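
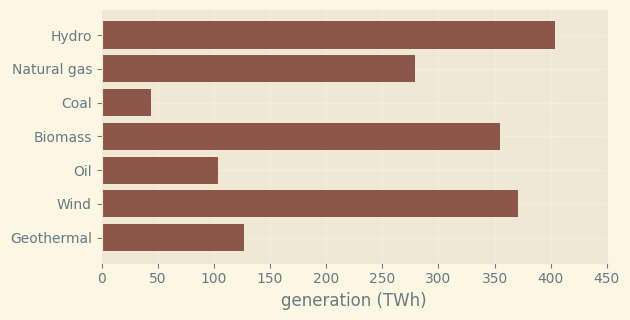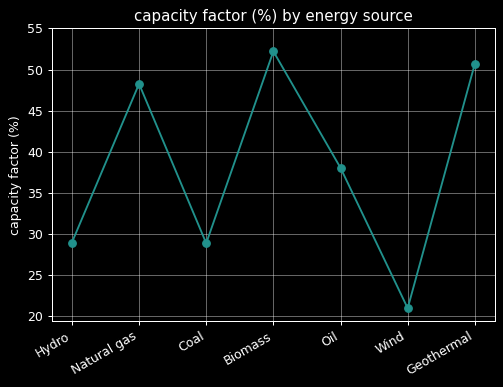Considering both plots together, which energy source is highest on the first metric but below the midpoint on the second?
Chart 2 median capacity factor (%) ≈ 40; below-median energy sources: Hydro, Coal, Wind. Among those, Hydro has the highest generation (TWh) (≈ 400).

Hydro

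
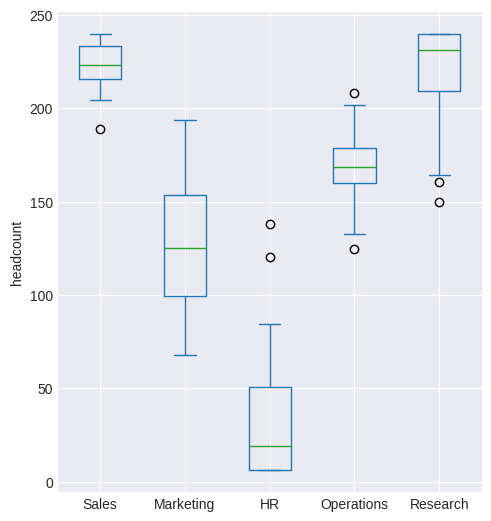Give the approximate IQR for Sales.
≈ 20

Q3 ≈ 240, Q1 ≈ 220; IQR ≈ 20.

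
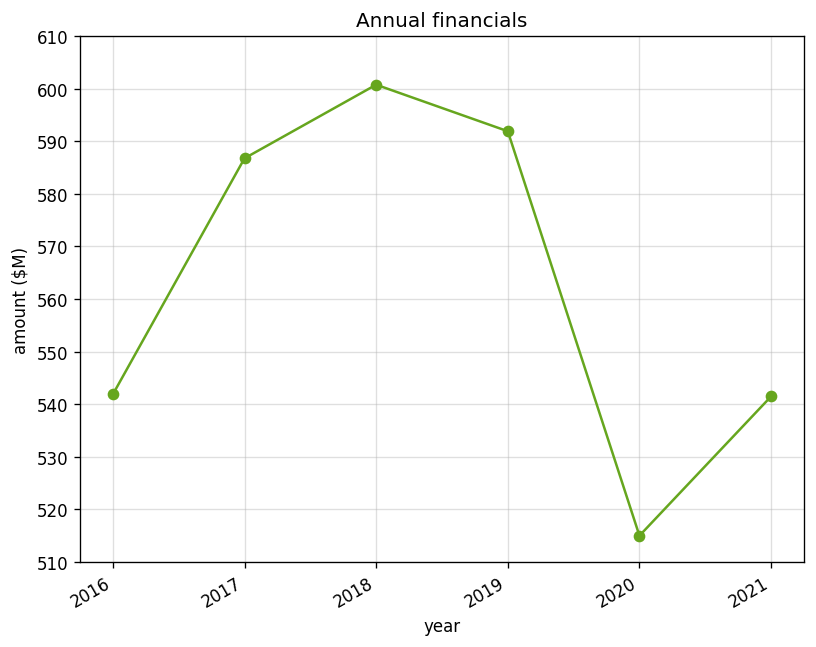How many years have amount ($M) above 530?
Above 530: 2016, 2017, 2018, 2019, 2021.

5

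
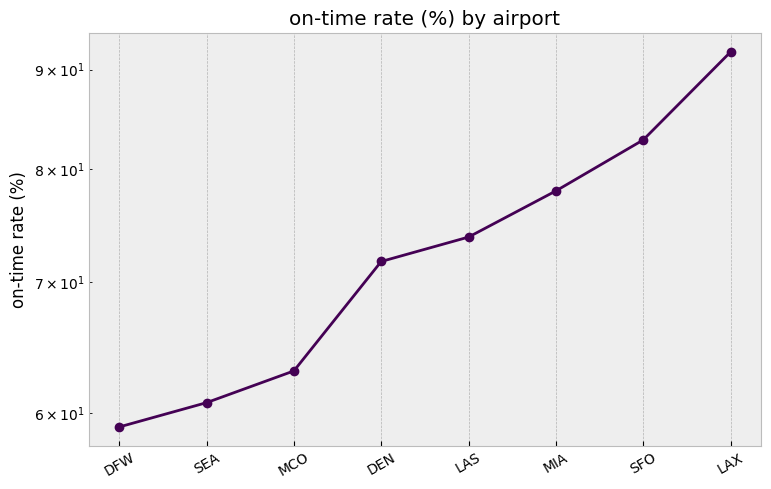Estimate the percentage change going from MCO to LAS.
MCO ≈ 65, LAS ≈ 75; (75 − 65) / 65 ≈ +15.4%.

≈ +15.4%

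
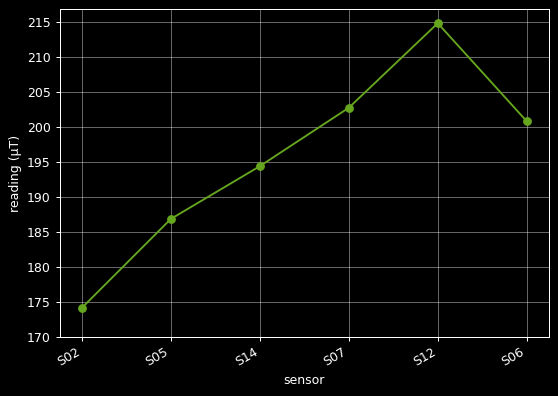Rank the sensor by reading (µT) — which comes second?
Top 3: S12 ≈ 215, S07 ≈ 205, S06 ≈ 200.

S07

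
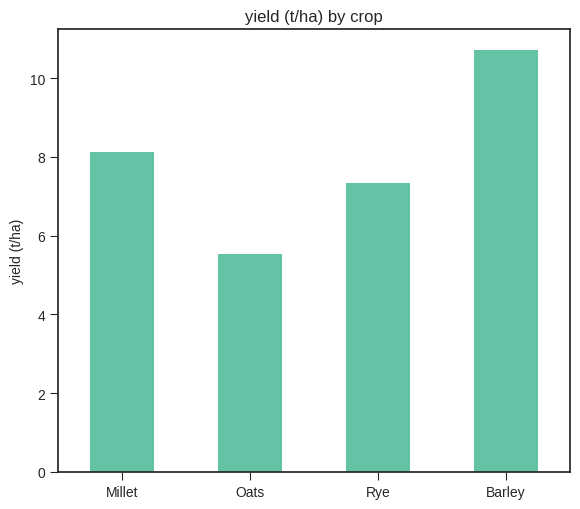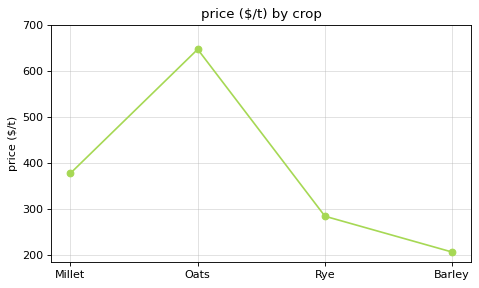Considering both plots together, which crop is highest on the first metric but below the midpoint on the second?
Chart 2 median price ($/t) ≈ 300; below-median crops: Rye, Barley. Among those, Barley has the highest yield (t/ha) (≈ 11).

Barley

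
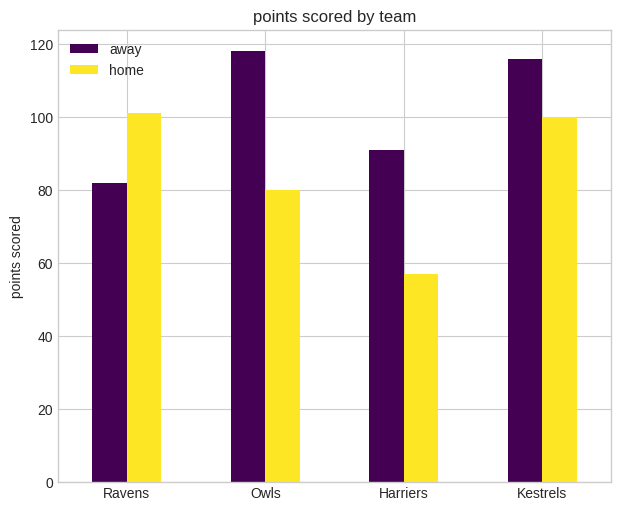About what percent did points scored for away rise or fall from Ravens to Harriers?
≈ +12.5%

Ravens ≈ 80, Harriers ≈ 90; (90 − 80) / 80 ≈ +12.5%.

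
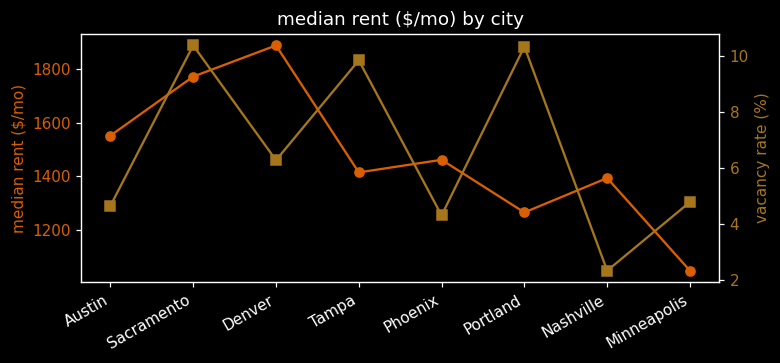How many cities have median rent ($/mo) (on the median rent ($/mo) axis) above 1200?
Above 1200: Austin, Sacramento, Denver, Tampa, Phoenix, Portland, Nashville.

7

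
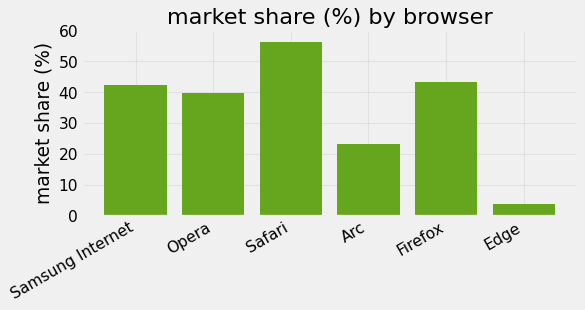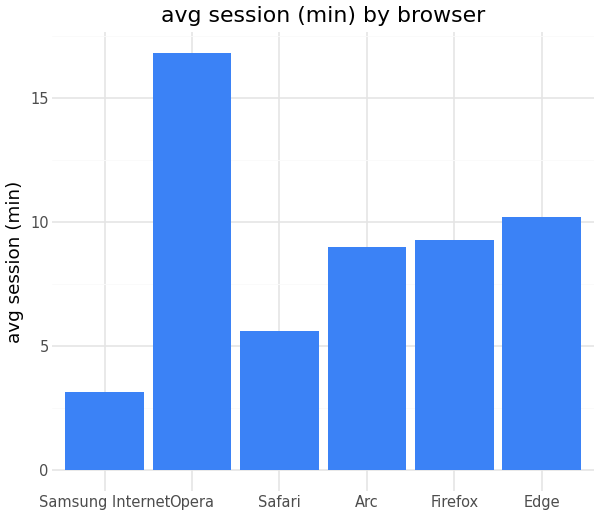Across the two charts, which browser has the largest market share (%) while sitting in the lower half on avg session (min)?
Chart 2 median avg session (min) ≈ 10; below-median browsers: Samsung Internet, Safari, Arc. Among those, Safari has the highest market share (%) (≈ 60).

Safari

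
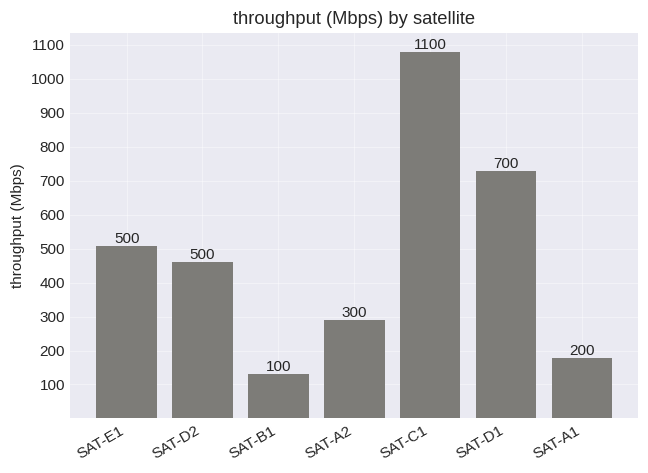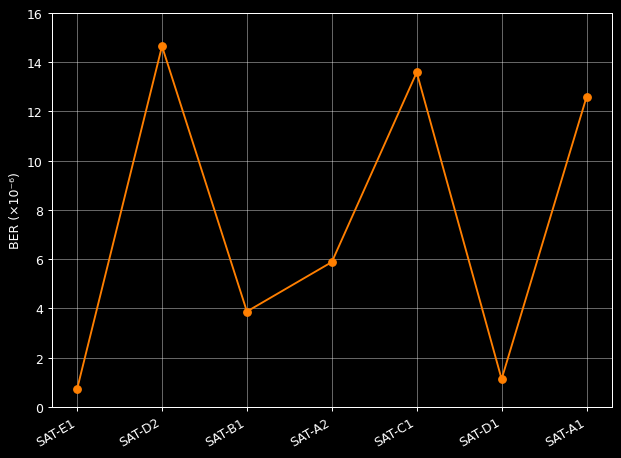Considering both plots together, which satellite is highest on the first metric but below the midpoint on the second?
SAT-D1

Chart 2 median BER (×10⁻⁶) ≈ 6; below-median satellites: SAT-E1, SAT-B1, SAT-D1. Among those, SAT-D1 has the highest throughput (Mbps) (≈ 700).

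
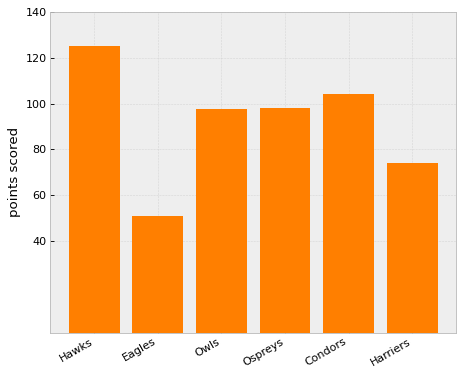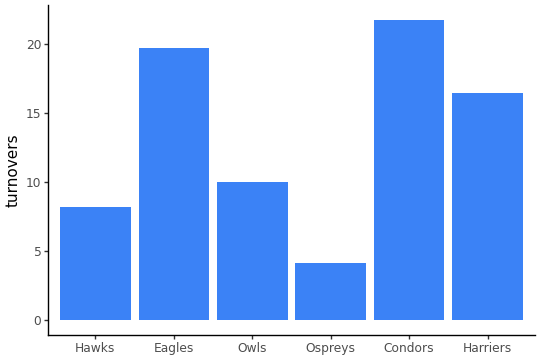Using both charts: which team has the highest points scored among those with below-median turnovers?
Chart 2 median turnovers ≈ 14; below-median teams: Hawks, Owls, Ospreys. Among those, Hawks has the highest points scored (≈ 120).

Hawks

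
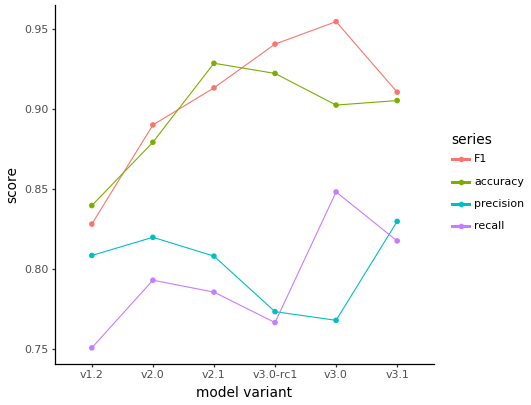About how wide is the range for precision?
Max v3.1 ≈ 0.82, min v3.0 ≈ 0.76; range ≈ 0.06.

≈ 0.06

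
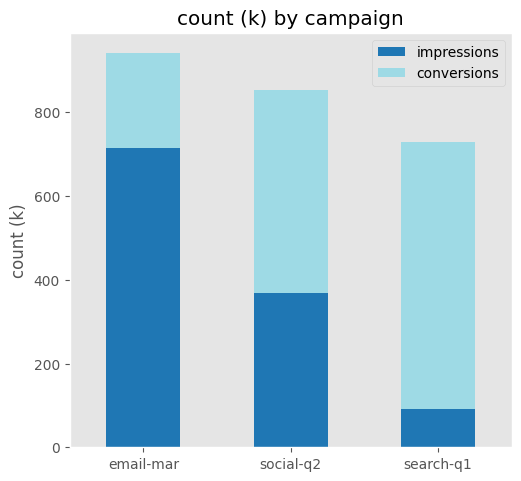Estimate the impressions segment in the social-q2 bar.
impressions top ≈ 400, bottom ≈ 0; segment ≈ 400.

≈ 400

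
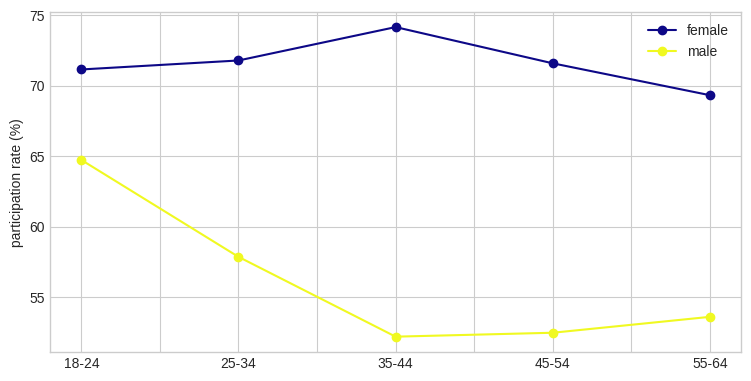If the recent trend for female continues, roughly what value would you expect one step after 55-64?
≈ 68

Last three: 74, 72, 70 → slope ≈ -2/step → next ≈ 68.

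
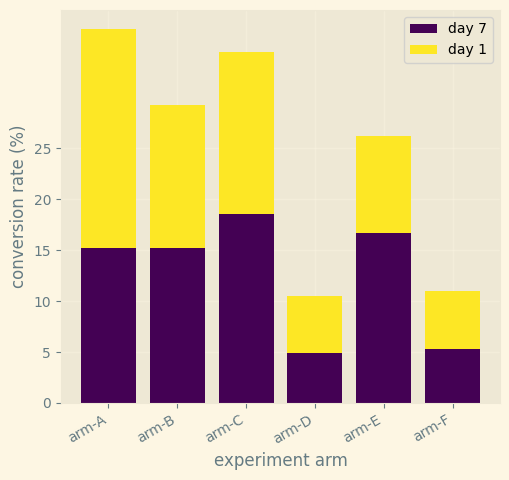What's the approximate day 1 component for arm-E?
≈ 10

day 1 top ≈ 25, bottom ≈ 15; segment ≈ 10.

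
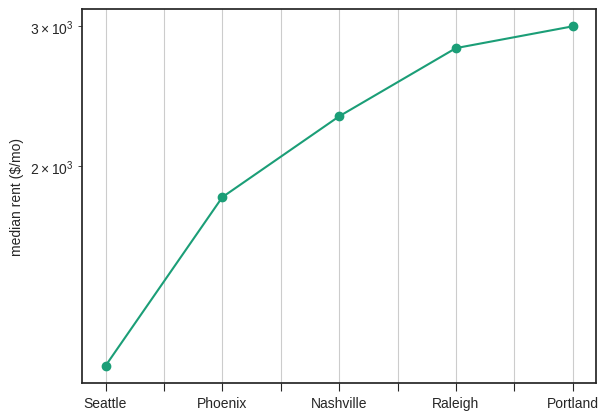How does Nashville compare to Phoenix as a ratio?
≈ 1.33×

Nashville ≈ 2400, Phoenix ≈ 1800; 2400/1800 ≈ 1.33.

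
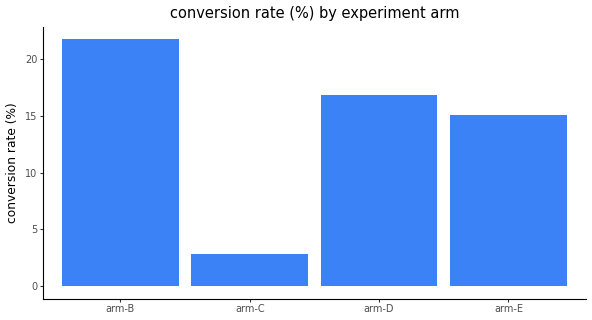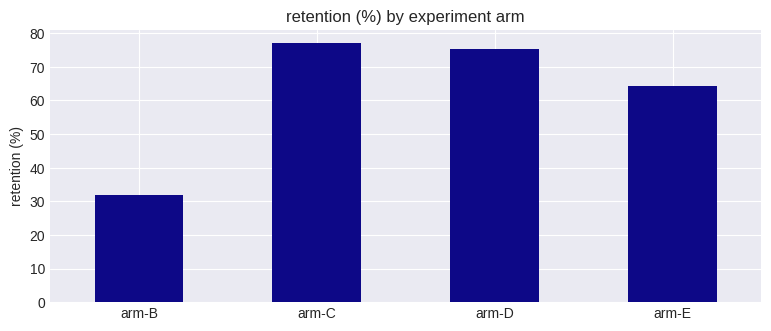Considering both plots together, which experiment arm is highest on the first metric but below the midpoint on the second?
Chart 2 median retention (%) ≈ 70; below-median experiment arms: arm-B, arm-E. Among those, arm-B has the highest conversion rate (%) (≈ 22).

arm-B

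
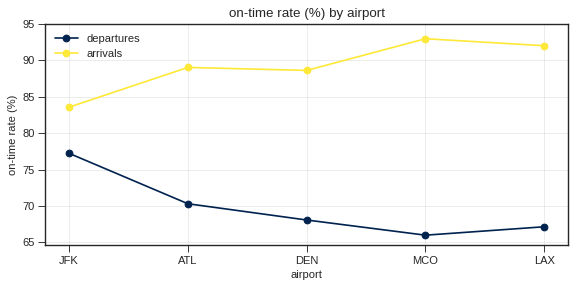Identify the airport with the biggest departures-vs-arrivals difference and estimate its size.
MCO: departures ≈ 65, arrivals ≈ 95 → gap ≈ 30. Next-largest (LAX) is only ≈ 25.

MCO, ≈ 30 %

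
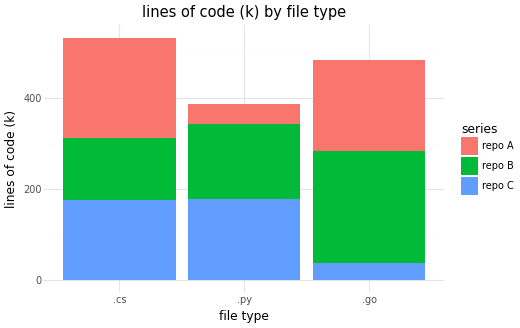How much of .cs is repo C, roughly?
repo C top ≈ 200, bottom ≈ 0; segment ≈ 200.

≈ 200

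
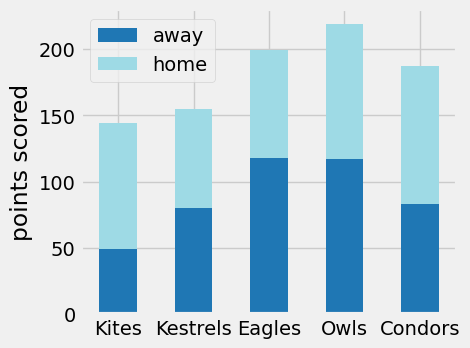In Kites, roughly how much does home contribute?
home top ≈ 140, bottom ≈ 40; segment ≈ 100.

≈ 100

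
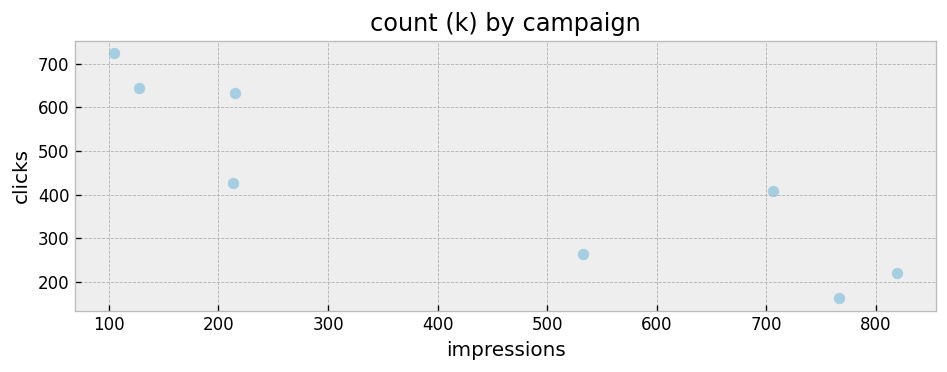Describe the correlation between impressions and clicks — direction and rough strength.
negative, strong

Points are negatively correlated; strong (|r| ≈ 0.9).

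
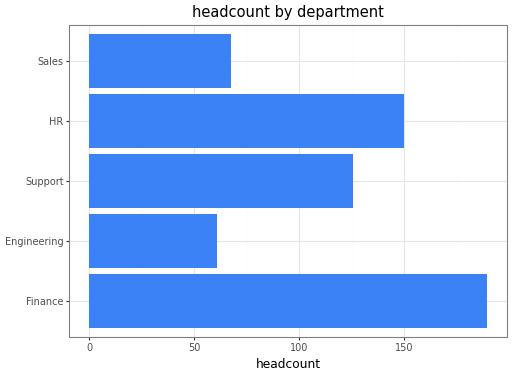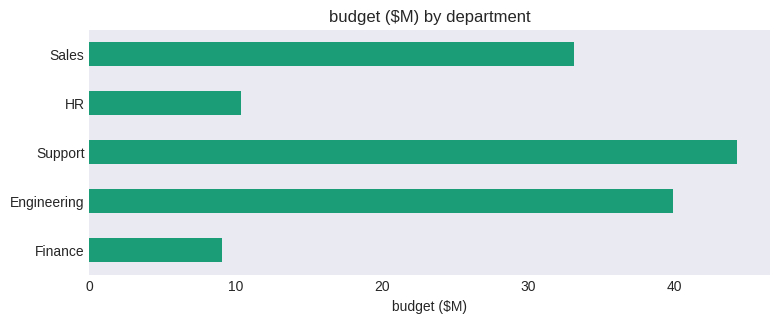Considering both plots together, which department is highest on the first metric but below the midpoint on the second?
Finance

Chart 2 median budget ($M) ≈ 35; below-median departments: Finance, HR. Among those, Finance has the highest headcount (≈ 180).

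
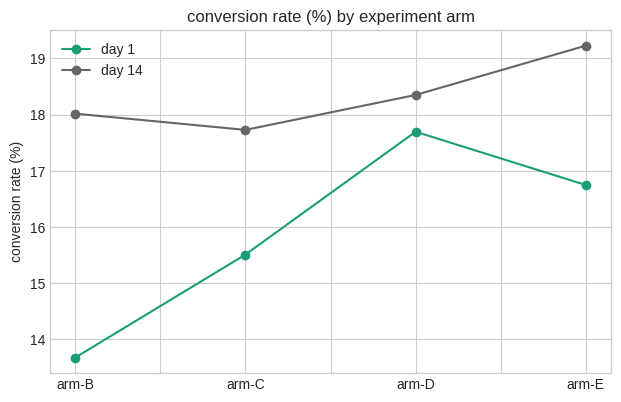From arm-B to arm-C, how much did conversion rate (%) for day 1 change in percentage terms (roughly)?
≈ +14.8%

arm-B ≈ 13.5, arm-C ≈ 15.5; (15.5 − 13.5) / 13.5 ≈ +14.8%.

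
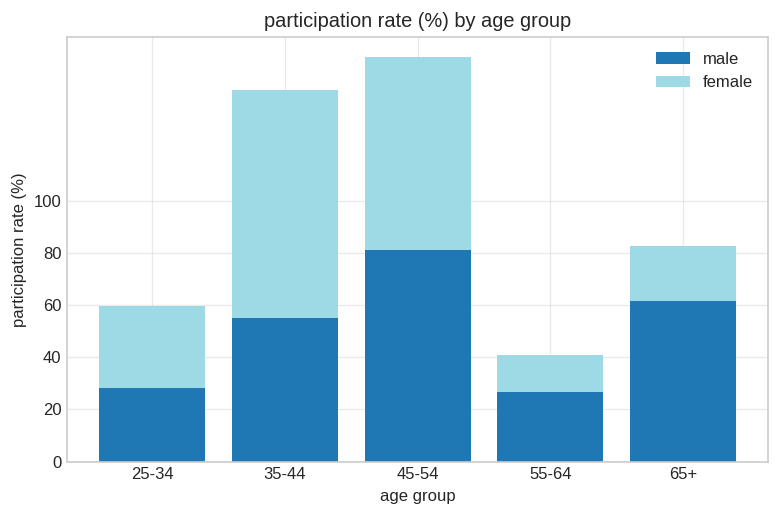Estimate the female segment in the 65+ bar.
female top ≈ 80, bottom ≈ 60; segment ≈ 20.

≈ 20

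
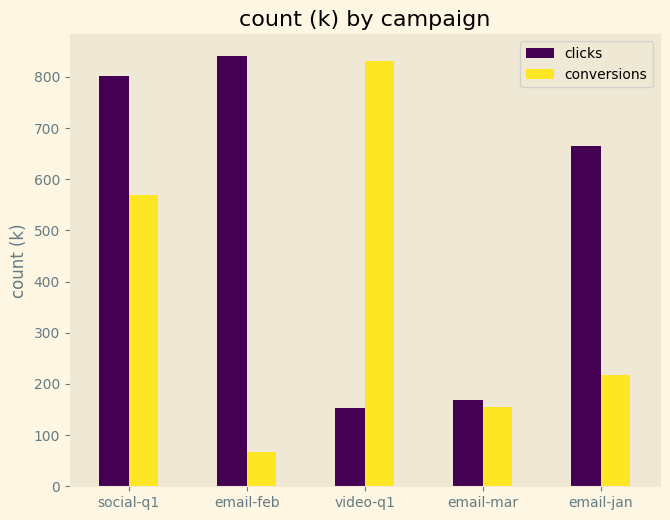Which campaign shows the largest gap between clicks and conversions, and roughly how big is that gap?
email-feb: clicks ≈ 800, conversions ≈ 100 → gap ≈ 700. Next-largest (video-q1) is only ≈ 600.

email-feb, ≈ 700 k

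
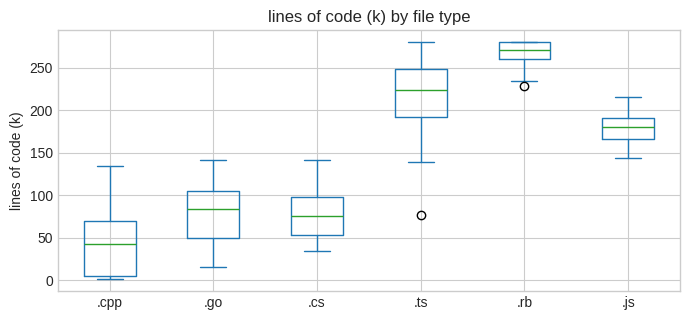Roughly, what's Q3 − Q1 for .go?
Q3 ≈ 100, Q1 ≈ 40; IQR ≈ 60.

≈ 60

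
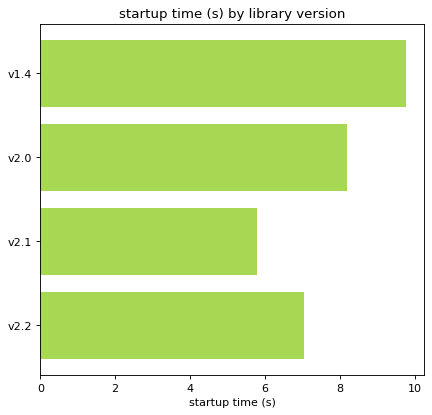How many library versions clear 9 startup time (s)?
Above 9: v1.4.

1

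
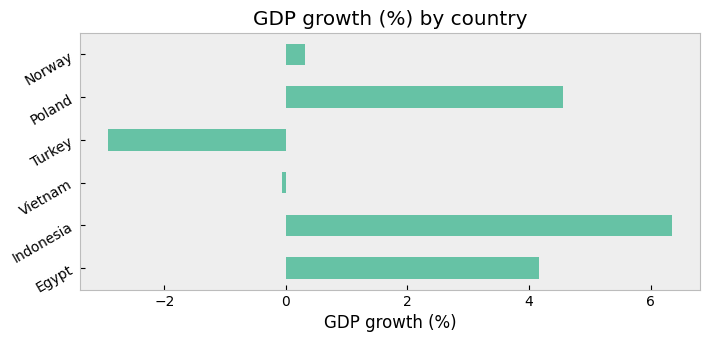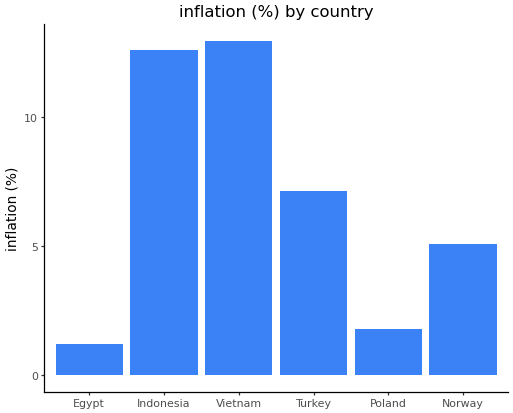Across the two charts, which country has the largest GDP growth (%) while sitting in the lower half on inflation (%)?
Poland

Chart 2 median inflation (%) ≈ 6; below-median countries: Egypt, Poland, Norway. Among those, Poland has the highest GDP growth (%) (≈ 5).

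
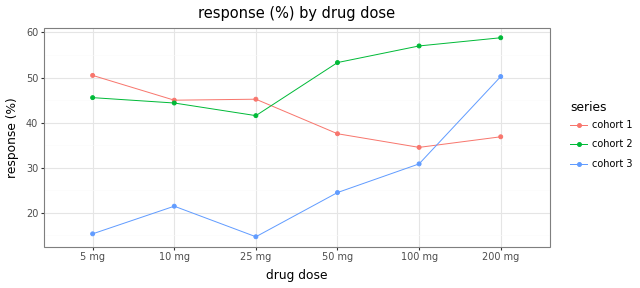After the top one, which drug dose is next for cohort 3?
Top 3 for cohort 3: 200 mg ≈ 50, 100 mg ≈ 30, 50 mg ≈ 25.

100 mg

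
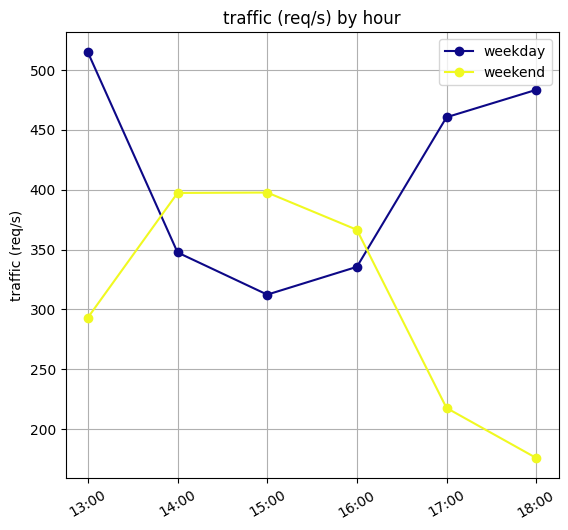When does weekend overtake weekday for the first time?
14:00

13:00: weekend ≈ 300 vs weekday ≈ 500 (not yet); 14:00: weekend ≈ 400 vs weekday ≈ 350 (first crossover).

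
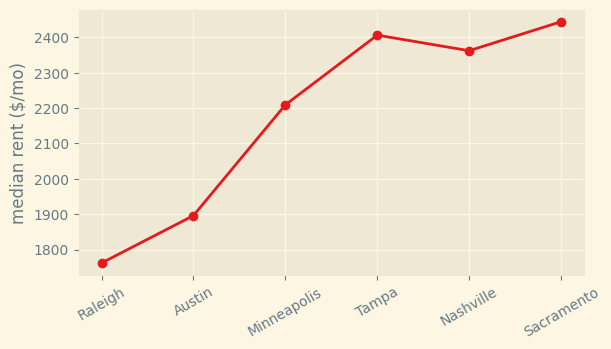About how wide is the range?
Max Sacramento ≈ 2400, min Raleigh ≈ 1800; range ≈ 600.

≈ 600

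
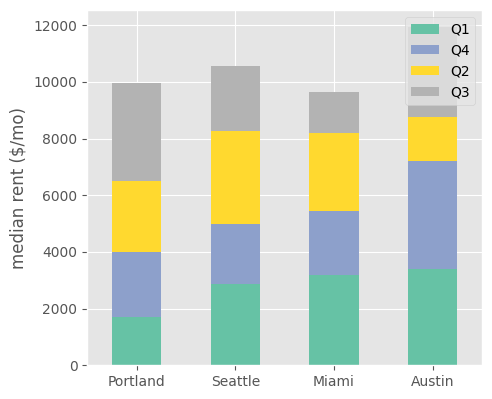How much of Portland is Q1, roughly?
≈ 2000

Q1 top ≈ 2000, bottom ≈ 0; segment ≈ 2000.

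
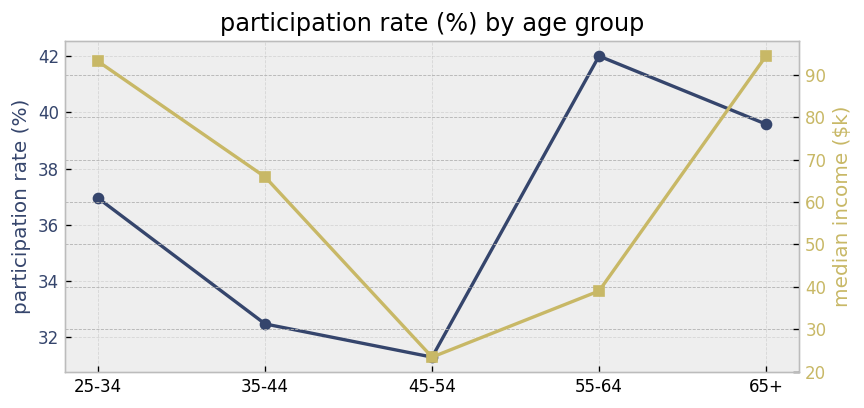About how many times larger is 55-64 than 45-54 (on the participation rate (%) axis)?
≈ 1.35×

55-64 ≈ 42, 45-54 ≈ 31; 42/31 ≈ 1.35.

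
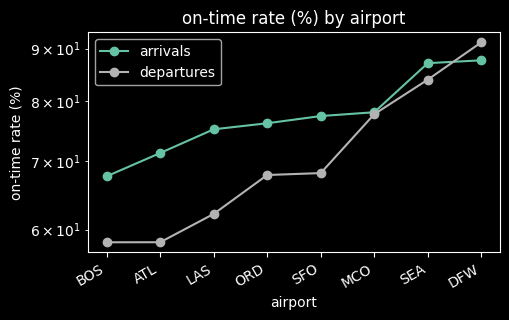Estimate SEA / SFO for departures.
SEA ≈ 85, SFO ≈ 70; 85/70 ≈ 1.21.

≈ 1.21×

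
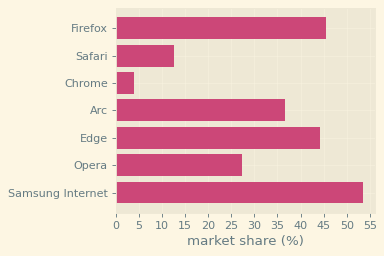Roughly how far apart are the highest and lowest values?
≈ 50

Max Samsung Internet ≈ 55, min Chrome ≈ 5; range ≈ 50.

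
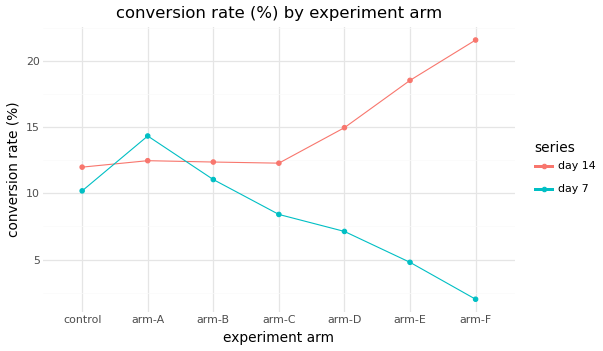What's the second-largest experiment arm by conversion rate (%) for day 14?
Top 3 for day 14: arm-F ≈ 22, arm-E ≈ 18, arm-D ≈ 14.

arm-E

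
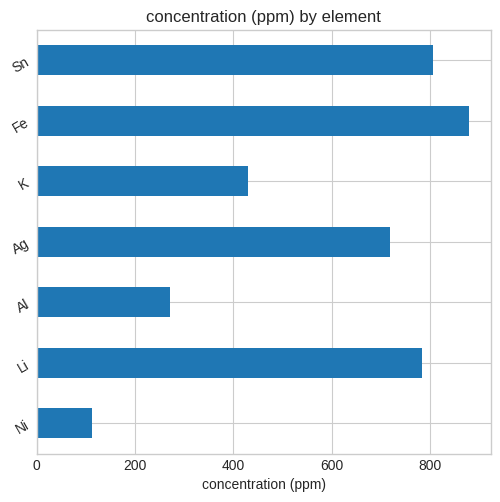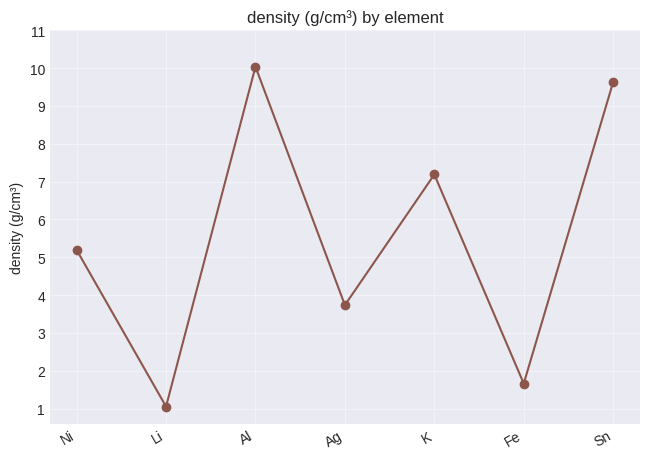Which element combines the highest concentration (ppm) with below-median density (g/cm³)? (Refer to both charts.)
Chart 2 median density (g/cm³) ≈ 5; below-median elements: Li, Ag, Fe. Among those, Fe has the highest concentration (ppm) (≈ 900).

Fe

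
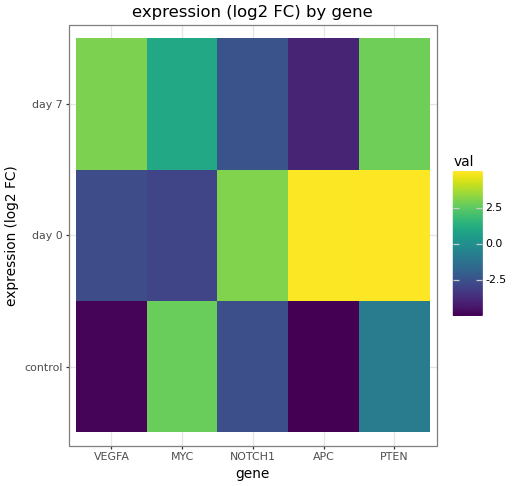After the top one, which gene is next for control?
PTEN

Top 3 for control: MYC ≈ 3, PTEN ≈ -1, NOTCH1 ≈ -3.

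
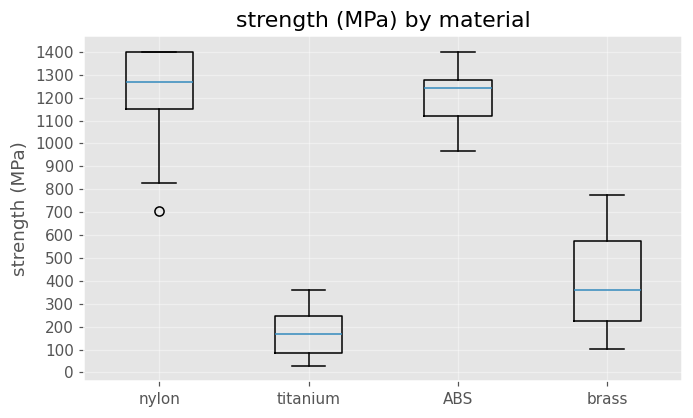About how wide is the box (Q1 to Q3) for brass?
Q3 ≈ 600, Q1 ≈ 200; IQR ≈ 400.

≈ 400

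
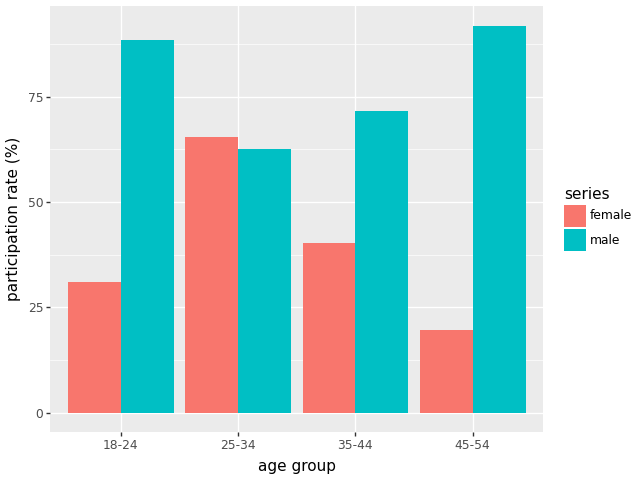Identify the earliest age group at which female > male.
25-34

18-24: female ≈ 30 vs male ≈ 90 (not yet); 25-34: female ≈ 70 vs male ≈ 60 (first crossover).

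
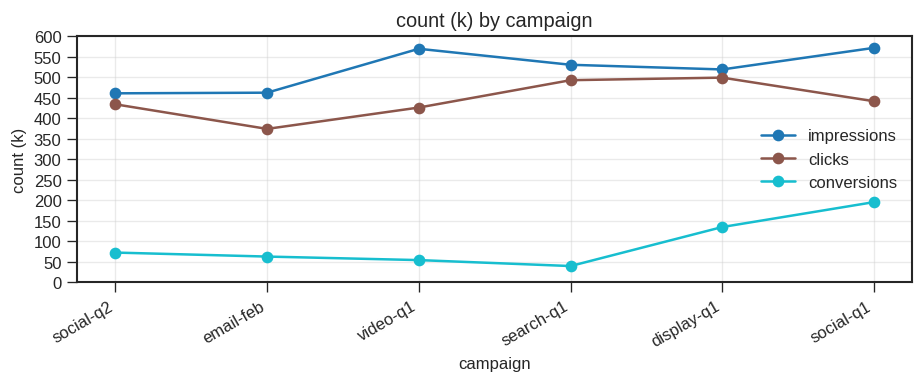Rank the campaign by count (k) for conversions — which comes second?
Top 3 for conversions: social-q1 ≈ 200, display-q1 ≈ 150, social-q2 ≈ 50.

display-q1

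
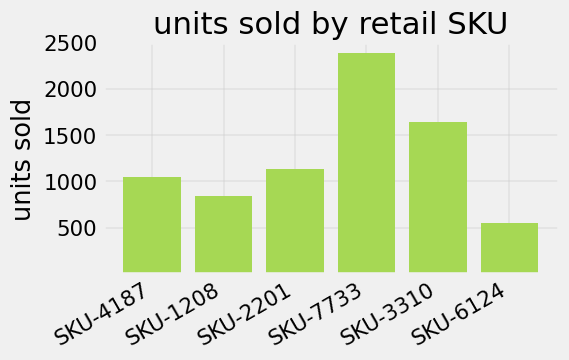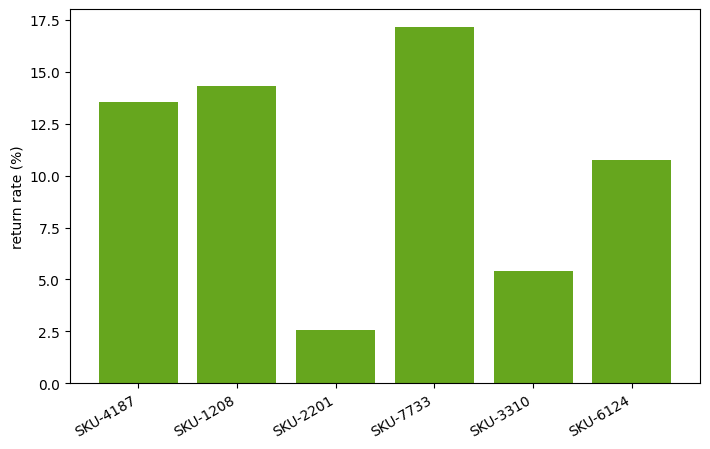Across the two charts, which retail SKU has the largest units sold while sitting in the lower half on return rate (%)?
SKU-3310

Chart 2 median return rate (%) ≈ 12; below-median retail SKUs: SKU-2201, SKU-3310, SKU-6124. Among those, SKU-3310 has the highest units sold (≈ 1500).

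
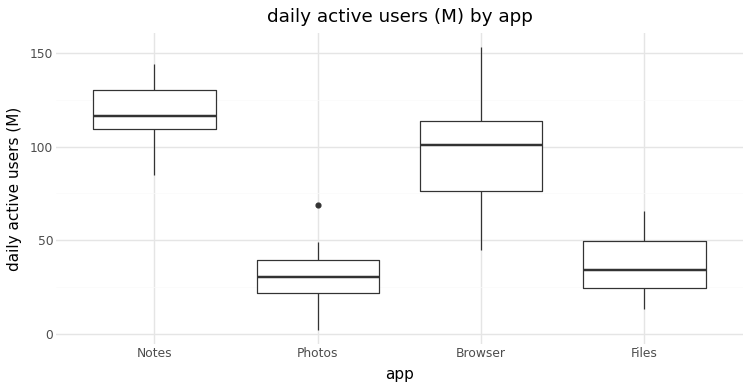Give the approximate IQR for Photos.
Q3 ≈ 40, Q1 ≈ 20; IQR ≈ 20.

≈ 20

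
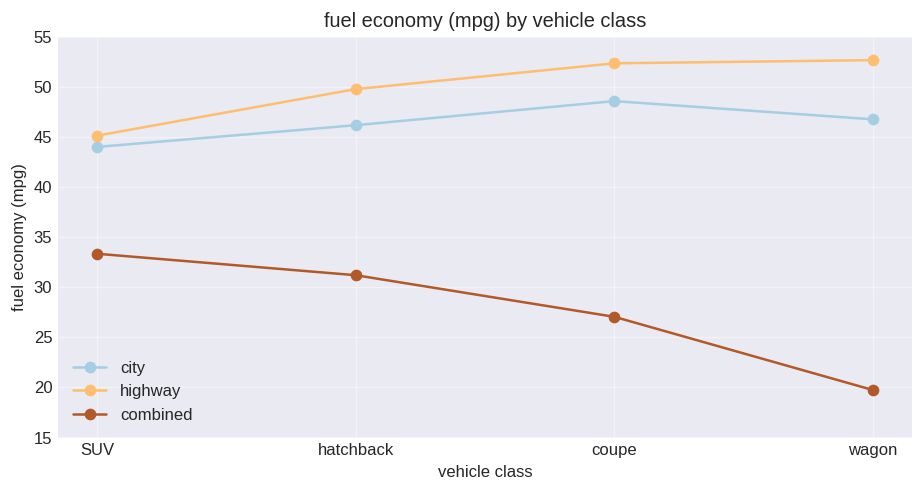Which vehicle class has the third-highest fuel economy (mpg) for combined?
coupe

Top 4 for combined: SUV ≈ 35, hatchback ≈ 30, coupe ≈ 25, wagon ≈ 20.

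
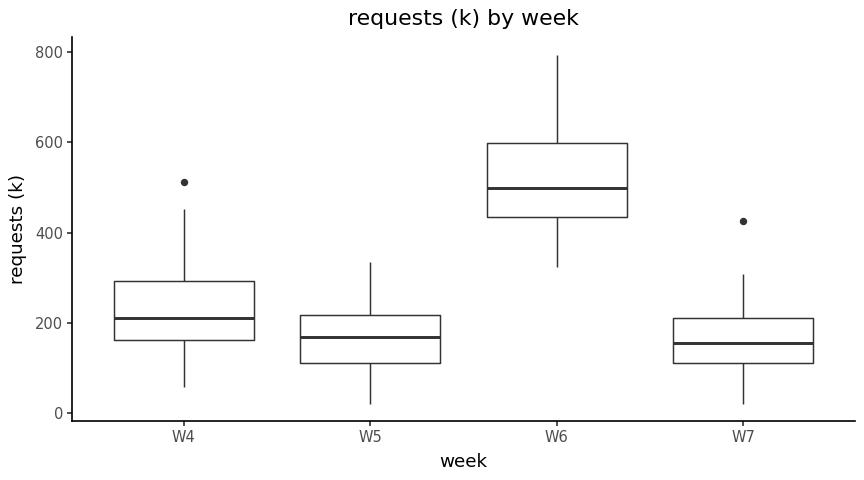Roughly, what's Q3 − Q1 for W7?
≈ 100

Q3 ≈ 200, Q1 ≈ 100; IQR ≈ 100.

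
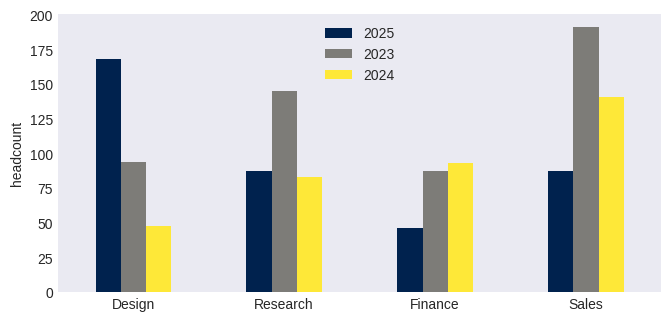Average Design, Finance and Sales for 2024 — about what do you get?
(40 + 100 + 140) / 3 ≈ 93.

≈ 93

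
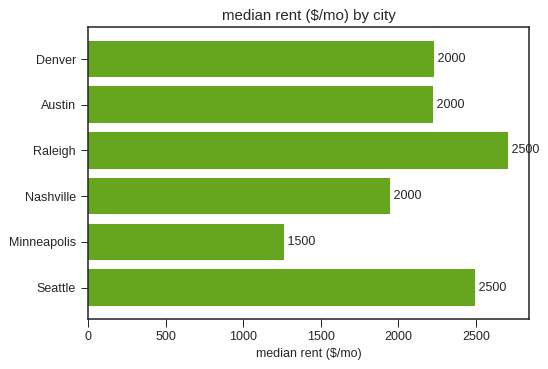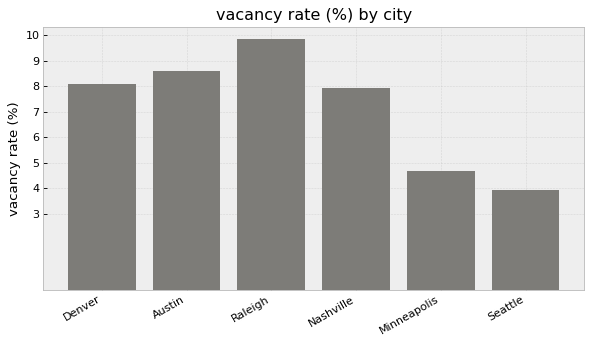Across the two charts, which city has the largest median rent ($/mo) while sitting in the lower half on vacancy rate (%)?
Chart 2 median vacancy rate (%) ≈ 8; below-median cities: Nashville, Minneapolis, Seattle. Among those, Seattle has the highest median rent ($/mo) (≈ 2500).

Seattle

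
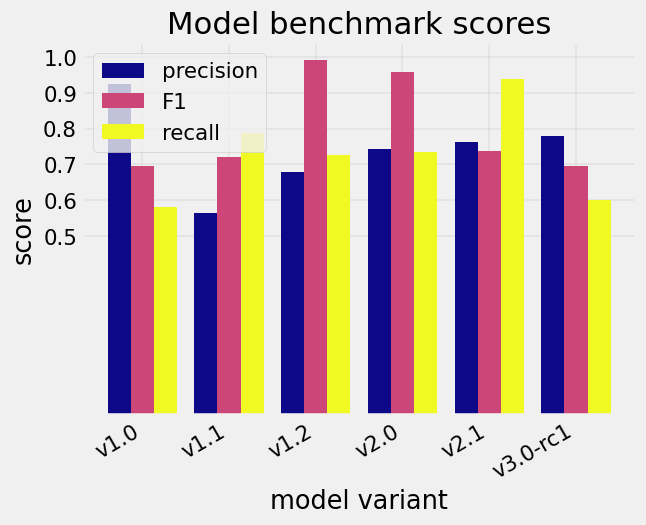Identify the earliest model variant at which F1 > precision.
v1.1

v1.0: F1 ≈ 0.7 vs precision ≈ 0.9 (not yet); v1.1: F1 ≈ 0.7 vs precision ≈ 0.6 (first crossover).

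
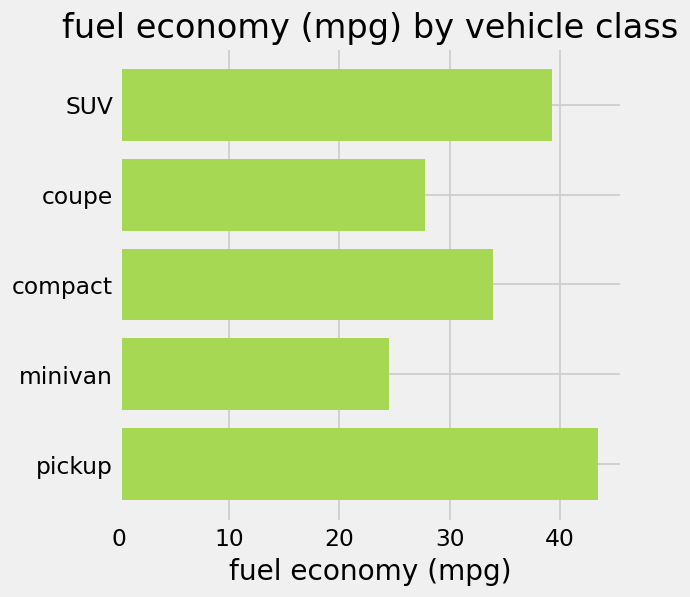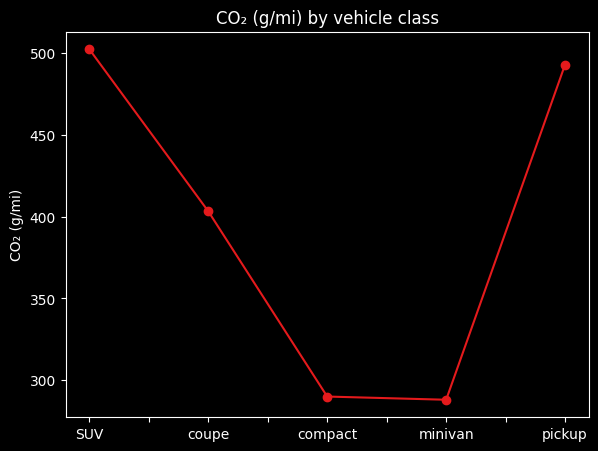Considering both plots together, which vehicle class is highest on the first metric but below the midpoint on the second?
compact

Chart 2 median CO₂ (g/mi) ≈ 400; below-median vehicle classes: compact, minivan. Among those, compact has the highest fuel economy (mpg) (≈ 35).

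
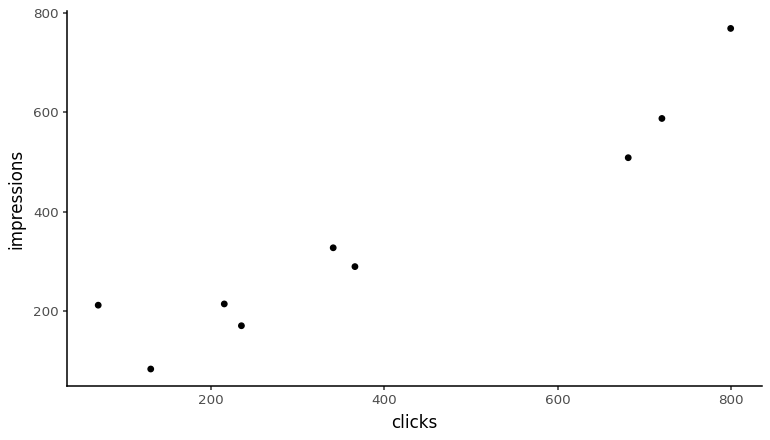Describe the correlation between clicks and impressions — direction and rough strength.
Points are positively correlated; strong (|r| ≈ 1.0).

positive, strong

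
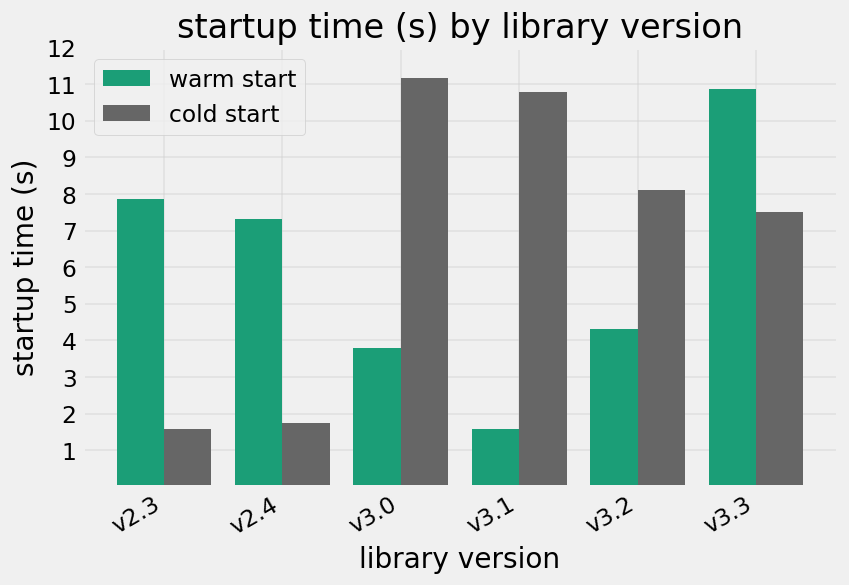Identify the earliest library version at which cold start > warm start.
v3.0

v2.4: cold start ≈ 2 vs warm start ≈ 7 (not yet); v3.0: cold start ≈ 11 vs warm start ≈ 4 (first crossover).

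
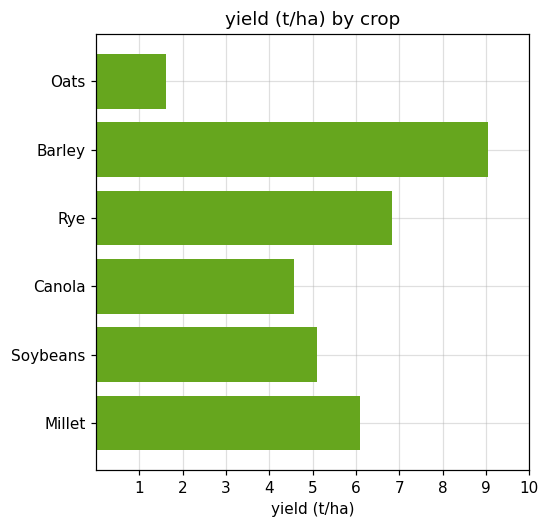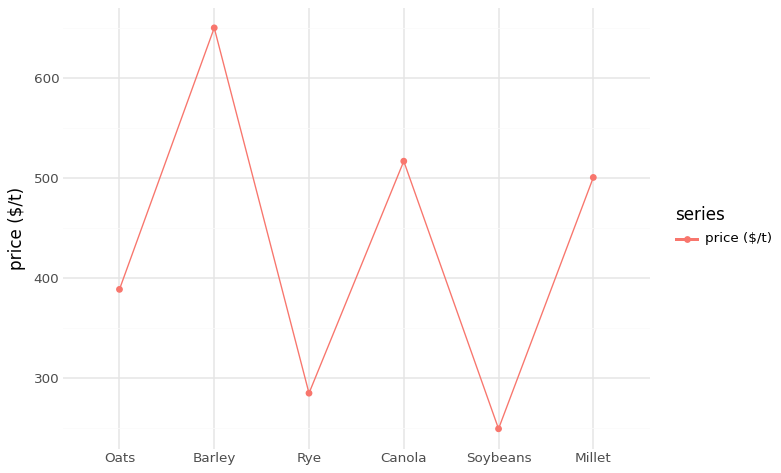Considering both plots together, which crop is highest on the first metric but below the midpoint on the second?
Chart 2 median price ($/t) ≈ 400; below-median crops: Oats, Rye, Soybeans. Among those, Rye has the highest yield (t/ha) (≈ 7).

Rye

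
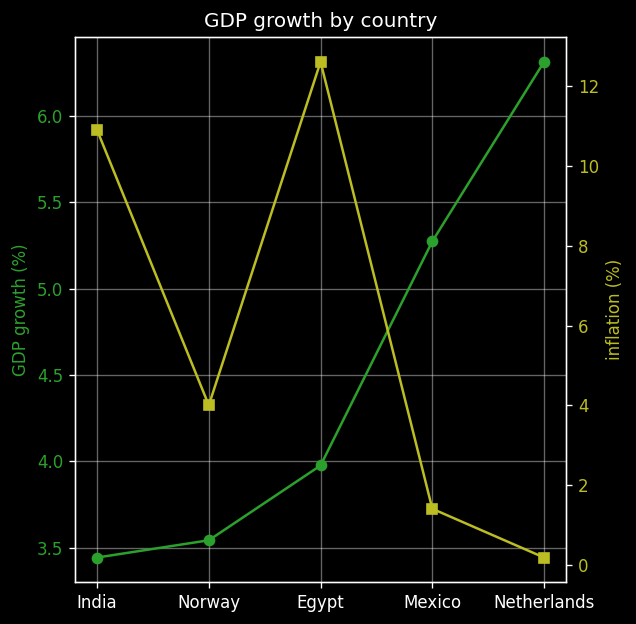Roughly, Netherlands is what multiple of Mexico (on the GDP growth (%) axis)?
≈ 1.18×

Netherlands ≈ 6.5, Mexico ≈ 5.5; 6.5/5.5 ≈ 1.18.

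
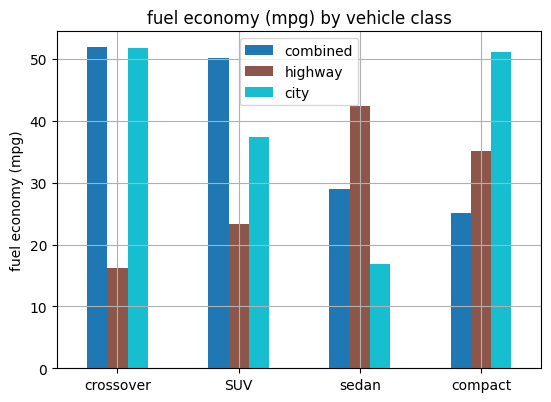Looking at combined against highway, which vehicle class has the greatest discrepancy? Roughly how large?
crossover: combined ≈ 50, highway ≈ 15 → gap ≈ 35. Next-largest (SUV) is only ≈ 25.

crossover, ≈ 35 mpg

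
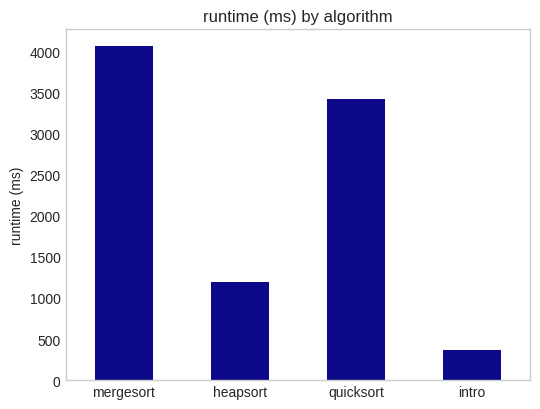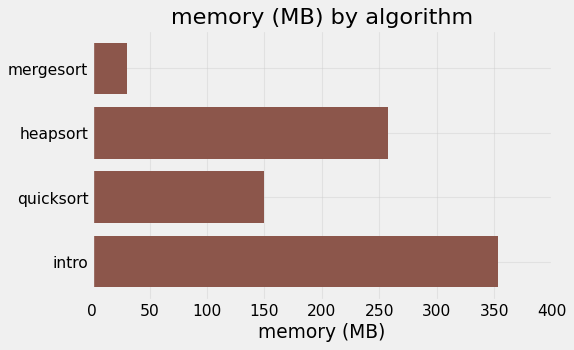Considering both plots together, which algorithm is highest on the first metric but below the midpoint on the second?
mergesort

Chart 2 median memory (MB) ≈ 200; below-median algorithms: mergesort, quicksort. Among those, mergesort has the highest runtime (ms) (≈ 4000).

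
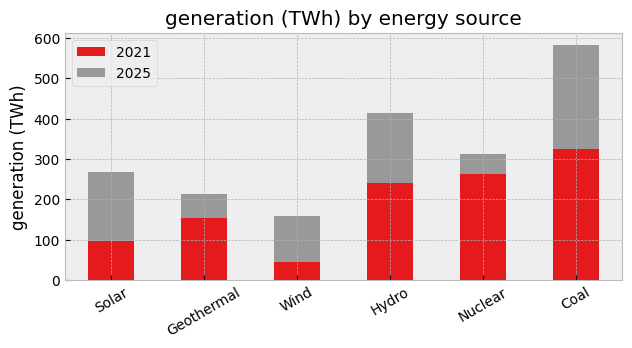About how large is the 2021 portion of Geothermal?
2021 top ≈ 150, bottom ≈ 0; segment ≈ 150.

≈ 150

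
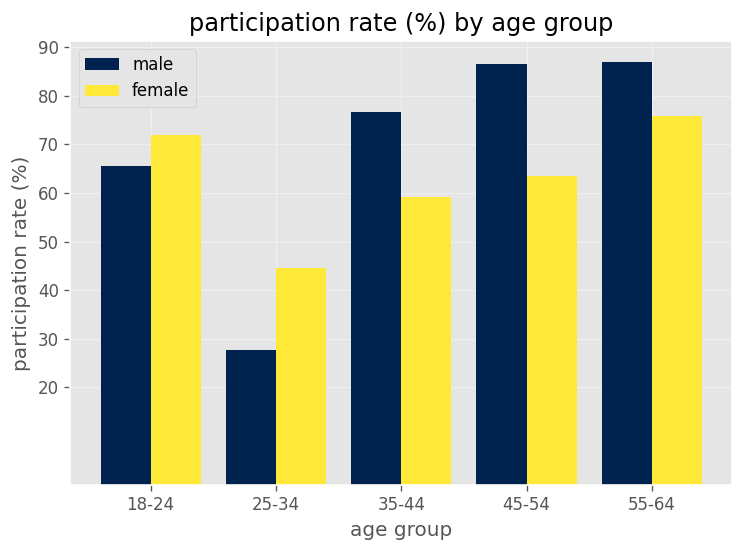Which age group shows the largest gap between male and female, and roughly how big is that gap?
45-54: male ≈ 90, female ≈ 60 → gap ≈ 30. Next-largest (35-44) is only ≈ 20.

45-54, ≈ 30 %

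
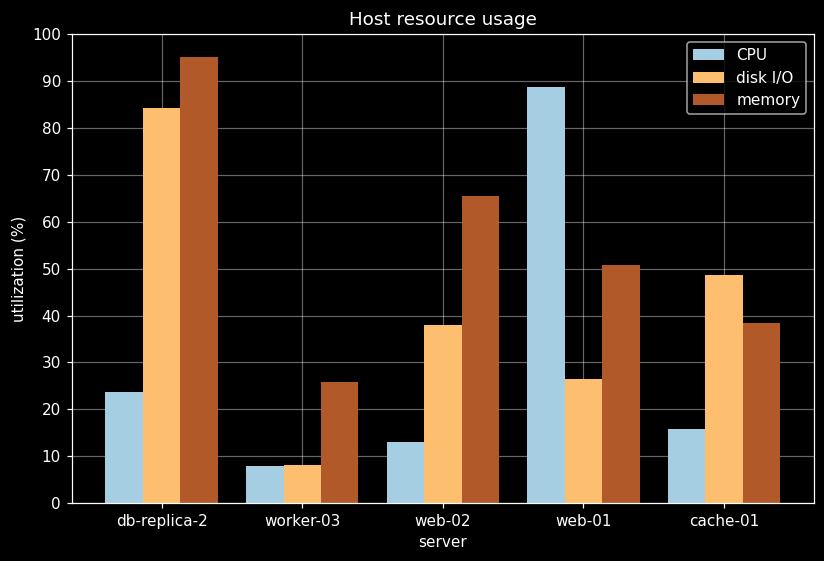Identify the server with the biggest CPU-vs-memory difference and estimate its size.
db-replica-2: CPU ≈ 20, memory ≈ 100 → gap ≈ 80. Next-largest (web-02) is only ≈ 60.

db-replica-2, ≈ 80 %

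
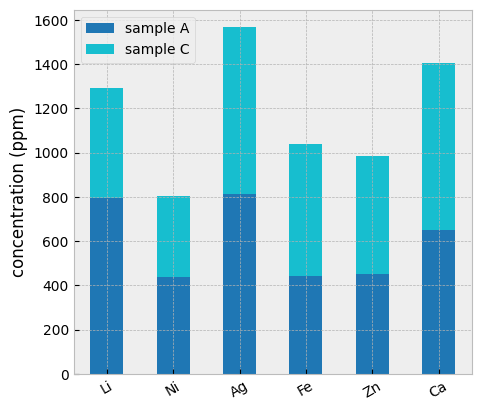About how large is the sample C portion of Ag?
≈ 800

sample C top ≈ 1600, bottom ≈ 800; segment ≈ 800.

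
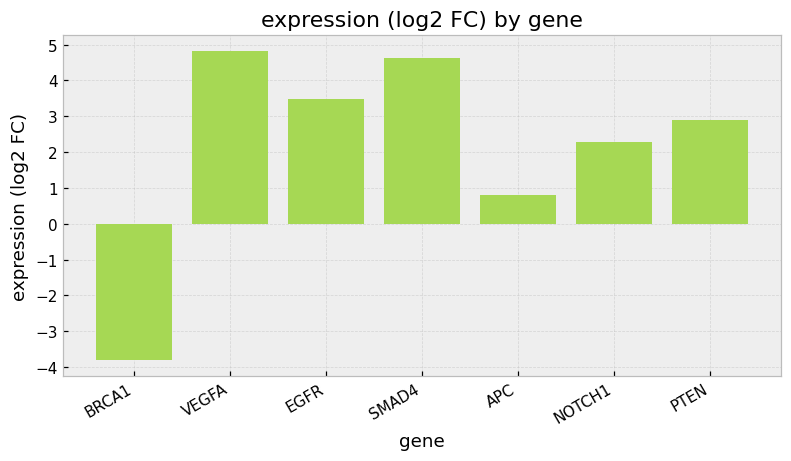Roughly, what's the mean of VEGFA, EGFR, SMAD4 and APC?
(5 + 3 + 5 + 1) / 4 ≈ 4.

≈ 4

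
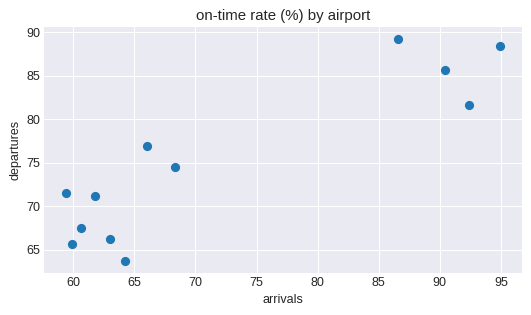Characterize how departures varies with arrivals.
Points are positively correlated; strong (|r| ≈ 0.9).

positive, strong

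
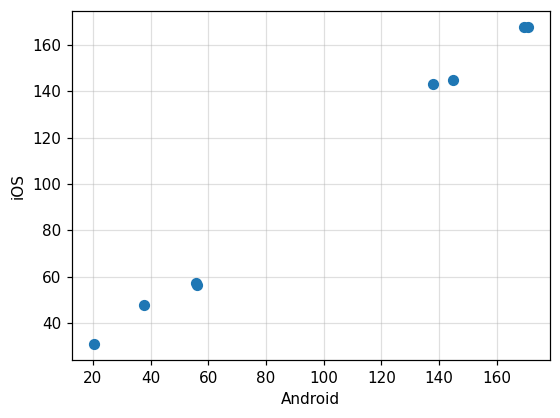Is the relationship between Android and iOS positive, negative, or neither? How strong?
Points are positively correlated; strong (|r| ≈ 1.0).

positive, strong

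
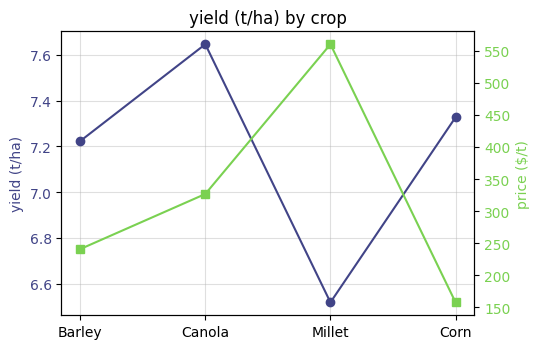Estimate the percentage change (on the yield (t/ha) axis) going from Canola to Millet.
Canola ≈ 7.6, Millet ≈ 6.5; (6.5 − 7.6) / 7.6 ≈ -14.5%.

≈ -14.5%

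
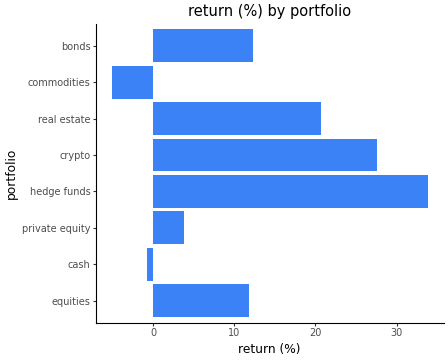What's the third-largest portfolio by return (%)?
Top 4: hedge funds ≈ 35, crypto ≈ 30, real estate ≈ 20, bonds ≈ 10.

real estate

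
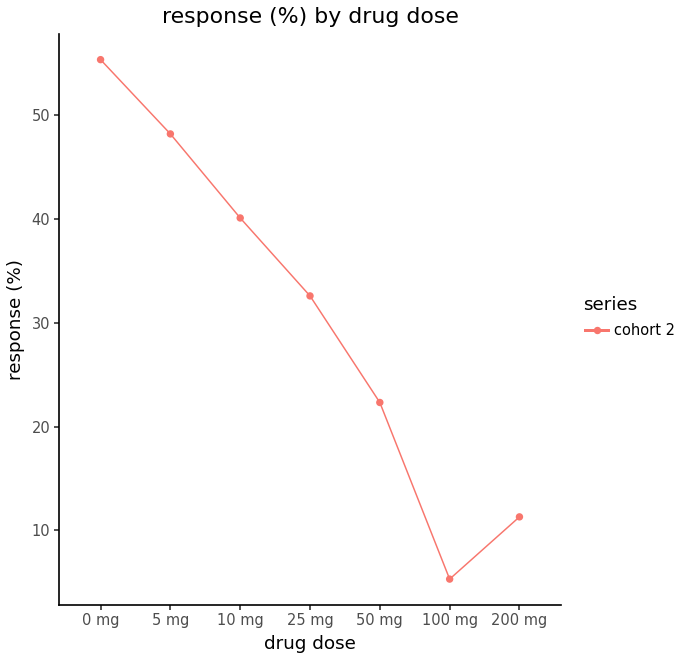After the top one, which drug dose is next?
5 mg

Top 3: 0 mg ≈ 55, 5 mg ≈ 50, 10 mg ≈ 40.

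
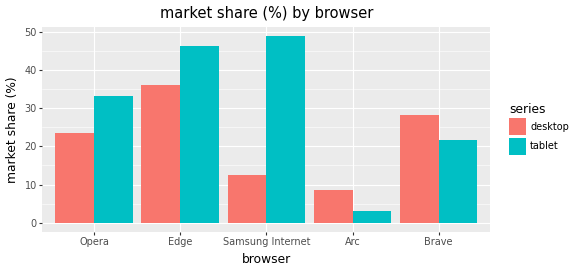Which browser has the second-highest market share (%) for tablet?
Top 3 for tablet: Samsung Internet ≈ 50, Edge ≈ 45, Opera ≈ 35.

Edge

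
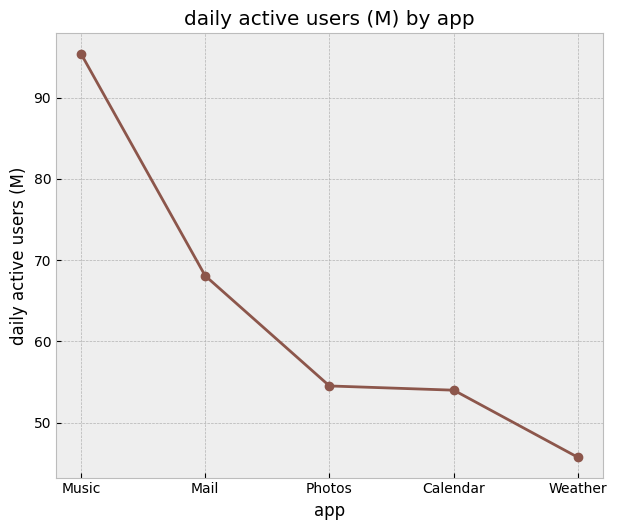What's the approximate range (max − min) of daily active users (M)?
≈ 50

Max Music ≈ 95, min Weather ≈ 45; range ≈ 50.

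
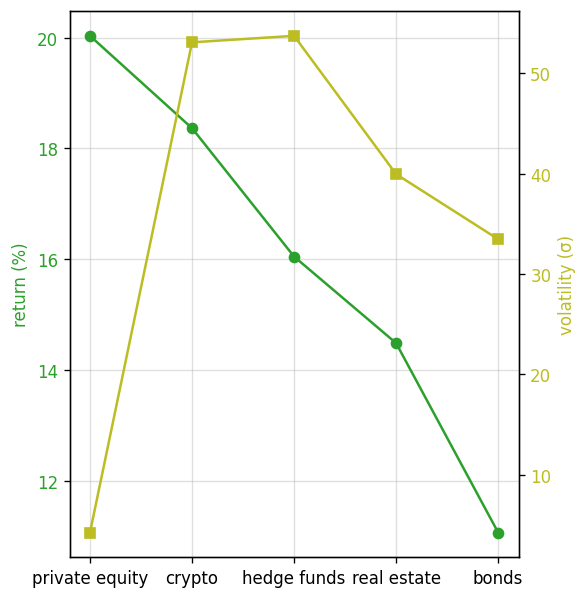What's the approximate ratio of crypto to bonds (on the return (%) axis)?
≈ 1.64×

crypto ≈ 18, bonds ≈ 11; 18/11 ≈ 1.64.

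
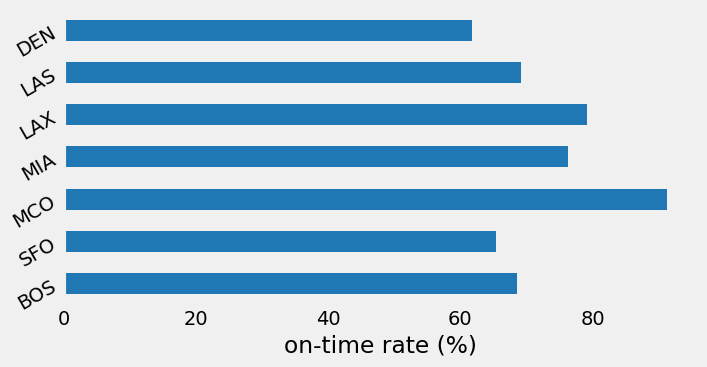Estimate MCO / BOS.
≈ 1.29×

MCO ≈ 90, BOS ≈ 70; 90/70 ≈ 1.29.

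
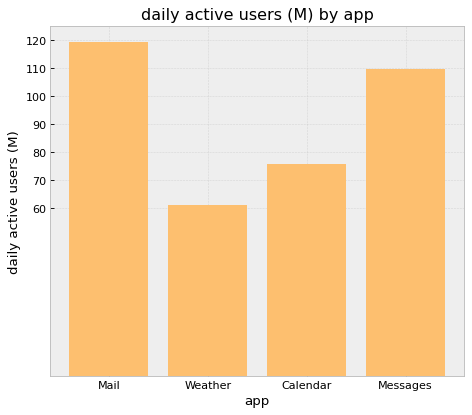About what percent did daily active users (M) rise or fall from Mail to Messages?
≈ -8.3%

Mail ≈ 120, Messages ≈ 110; (110 − 120) / 120 ≈ -8.3%.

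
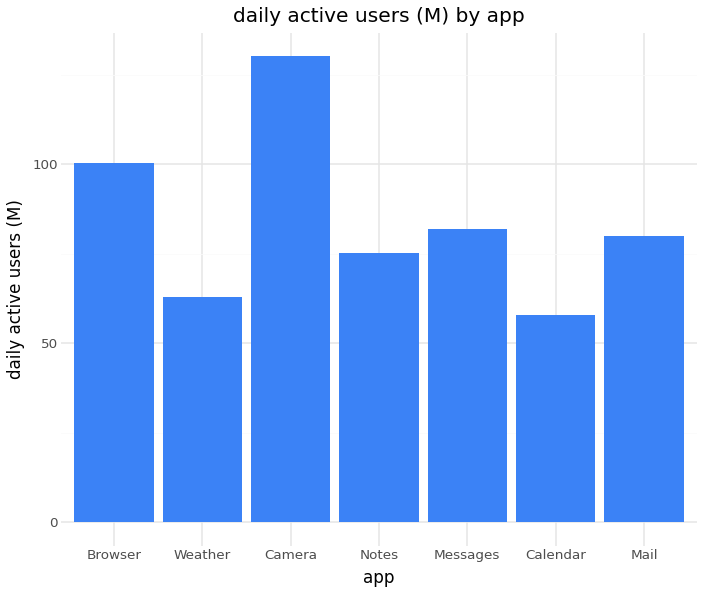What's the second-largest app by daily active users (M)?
Browser

Top 3: Camera ≈ 140, Browser ≈ 100, Messages ≈ 80.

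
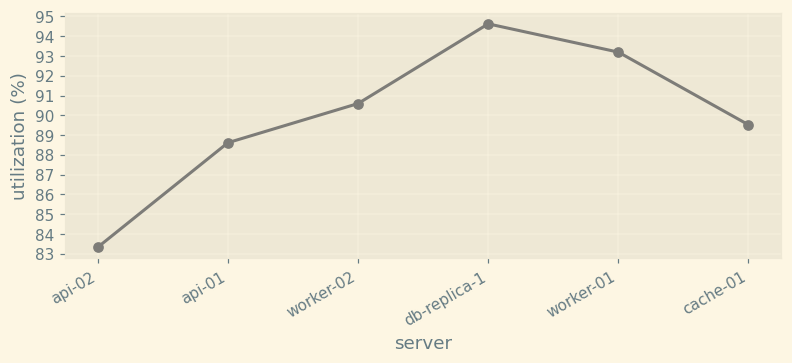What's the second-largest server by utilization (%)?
Top 3: db-replica-1 ≈ 95, worker-01 ≈ 93, worker-02 ≈ 91.

worker-01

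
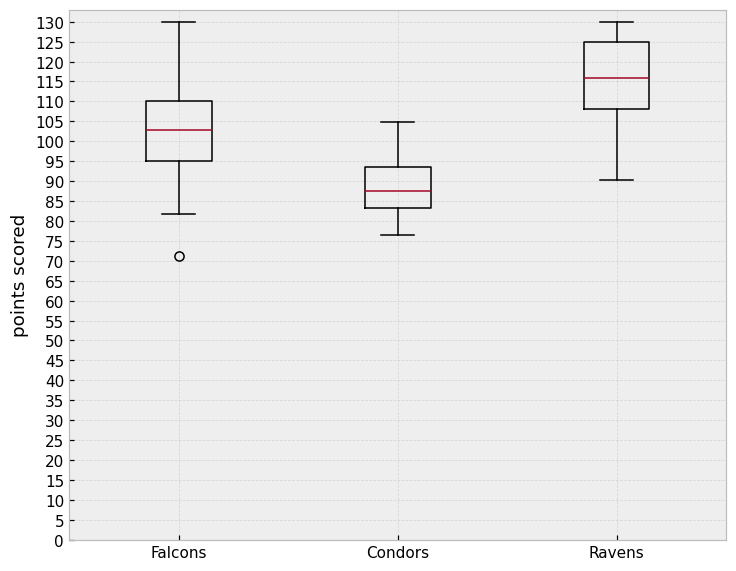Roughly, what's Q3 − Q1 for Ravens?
Q3 ≈ 125, Q1 ≈ 110; IQR ≈ 15.

≈ 15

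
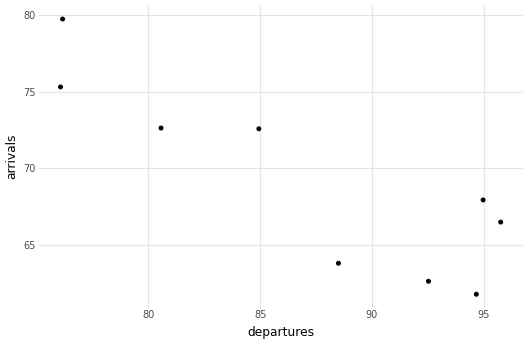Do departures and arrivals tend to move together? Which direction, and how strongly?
negative, strong

Points are negatively correlated; strong (|r| ≈ 0.9).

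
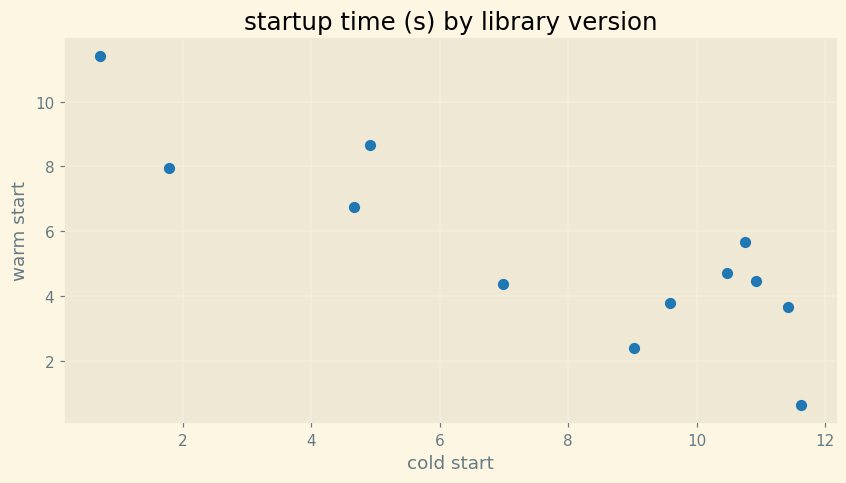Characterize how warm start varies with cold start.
negative, strong

Points are negatively correlated; strong (|r| ≈ 0.9).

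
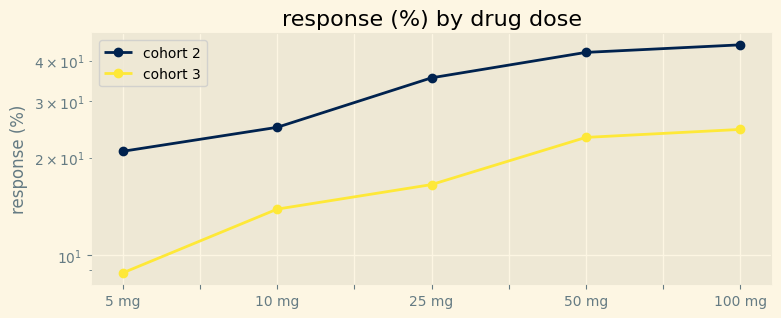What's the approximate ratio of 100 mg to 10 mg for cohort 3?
≈ 1.67×

100 mg ≈ 25, 10 mg ≈ 15; 25/15 ≈ 1.67.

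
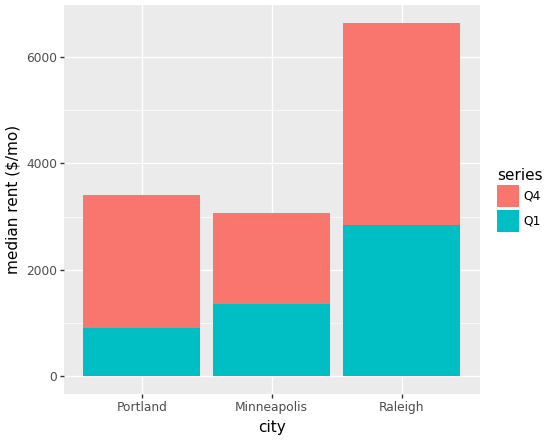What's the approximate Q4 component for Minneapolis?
Q4 top ≈ 3000, bottom ≈ 1000; segment ≈ 2000.

≈ 2000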